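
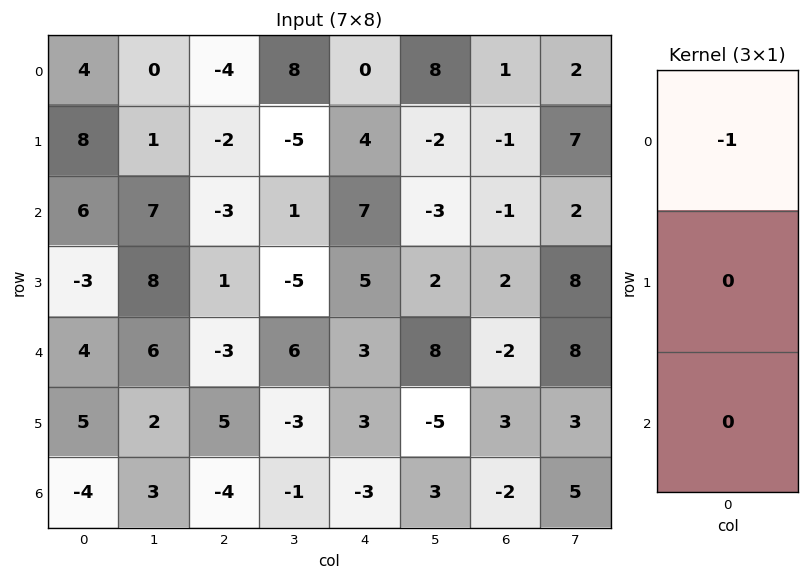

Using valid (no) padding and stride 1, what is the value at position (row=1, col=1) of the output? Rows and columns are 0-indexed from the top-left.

The receptive field on the input at this output position is [1 / 7 / 8]. Elementwise product with the kernel and sum: 1·-1.

-1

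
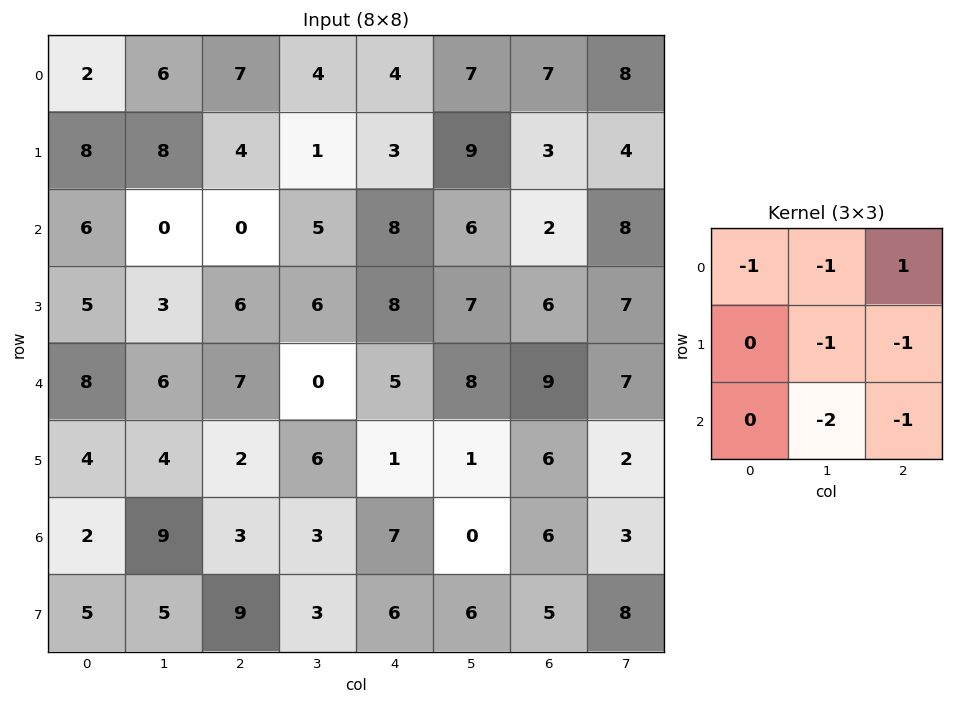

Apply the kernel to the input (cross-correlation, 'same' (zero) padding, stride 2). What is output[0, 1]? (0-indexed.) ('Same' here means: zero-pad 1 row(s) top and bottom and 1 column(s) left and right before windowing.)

The receptive field on the zero-padded input at this output position is [0 0 0 / 6 7 4 / 8 4 1]. Elementwise product with the kernel and sum: 0·-1 + 0·-1 + 0·1 + 7·-1 + 4·-1 + 4·-2 + 1·-1.

-20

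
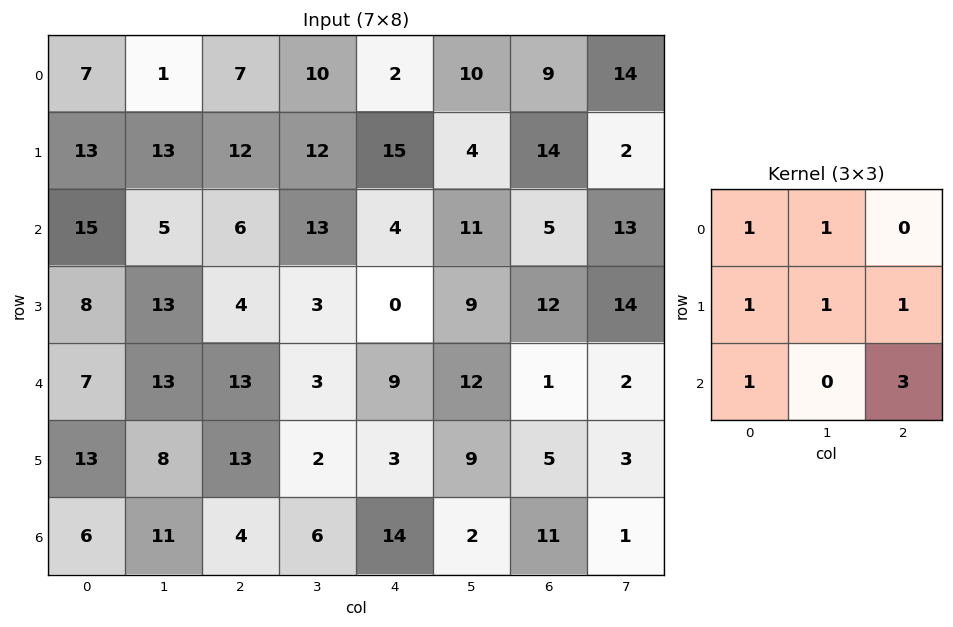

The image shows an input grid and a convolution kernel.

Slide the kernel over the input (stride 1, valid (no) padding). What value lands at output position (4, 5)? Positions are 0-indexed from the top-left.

The receptive field on the input at this output position is [12 1 2 / 9 5 3 / 2 11 1]. Elementwise product with the kernel and sum: 12·1 + 1·1 + 9·1 + 5·1 + 3·1 + 2·1 + 1·3.

35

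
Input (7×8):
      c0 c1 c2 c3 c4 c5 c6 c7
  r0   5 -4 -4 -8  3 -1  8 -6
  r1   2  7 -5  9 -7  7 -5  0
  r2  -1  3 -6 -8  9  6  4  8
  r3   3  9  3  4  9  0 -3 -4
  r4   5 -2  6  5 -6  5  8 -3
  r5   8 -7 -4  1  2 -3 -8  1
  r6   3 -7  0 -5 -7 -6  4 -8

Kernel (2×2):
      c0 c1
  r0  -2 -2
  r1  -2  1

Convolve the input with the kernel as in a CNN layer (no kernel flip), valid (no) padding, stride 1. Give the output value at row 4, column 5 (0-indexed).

-28

The receptive field on the input at this output position is [5 8 / -3 -8]. Elementwise product with the kernel and sum: 5·-2 + 8·-2 + -3·-2 + -8·1.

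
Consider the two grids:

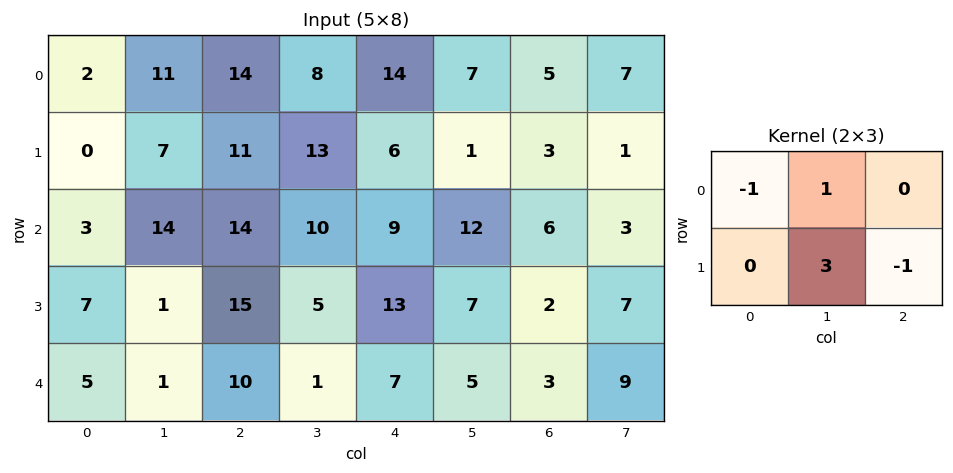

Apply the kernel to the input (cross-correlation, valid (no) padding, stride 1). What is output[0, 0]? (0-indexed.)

19

The receptive field on the input at this output position is [2 11 14 / 0 7 11]. Elementwise product with the kernel and sum: 2·-1 + 11·1 + 7·3 + 11·-1.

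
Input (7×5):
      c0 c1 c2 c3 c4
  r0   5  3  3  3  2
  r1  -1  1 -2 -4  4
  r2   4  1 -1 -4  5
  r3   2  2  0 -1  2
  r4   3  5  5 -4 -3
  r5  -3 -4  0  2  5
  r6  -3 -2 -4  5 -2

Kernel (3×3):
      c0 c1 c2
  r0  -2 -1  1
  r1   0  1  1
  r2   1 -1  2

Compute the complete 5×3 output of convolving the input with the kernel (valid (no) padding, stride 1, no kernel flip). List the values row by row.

-10 -18 6
-1 -9 18
0 -14 15
5 -4 4
-19 -5 -15

Output[0,0]: The receptive field on the input at this output position is [5 3 3 / -1 1 -2 / 4 1 -1]. Elementwise product with the kernel and sum: 5·-2 + 3·-1 + 3·1 + 1·1 + -2·1 + 4·1 + 1·-1 + -1·2.
Output[0,1]: The receptive field on the input at this output position is [3 3 3 / 1 -2 -4 / 1 -1 -4]. Elementwise product with the kernel and sum: 3·-2 + 3·-1 + 3·1 + -2·1 + -4·1 + 1·1 + -1·-1 + -4·2.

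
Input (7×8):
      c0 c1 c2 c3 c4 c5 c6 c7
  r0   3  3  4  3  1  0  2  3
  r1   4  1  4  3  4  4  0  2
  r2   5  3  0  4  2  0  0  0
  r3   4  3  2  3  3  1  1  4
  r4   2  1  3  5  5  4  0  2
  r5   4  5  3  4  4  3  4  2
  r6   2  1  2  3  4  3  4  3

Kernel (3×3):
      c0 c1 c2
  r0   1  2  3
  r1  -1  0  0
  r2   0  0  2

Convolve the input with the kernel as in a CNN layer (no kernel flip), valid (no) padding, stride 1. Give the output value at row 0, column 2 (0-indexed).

13

The receptive field on the input at this output position is [4 3 1 / 4 3 4 / 0 4 2]. Elementwise product with the kernel and sum: 4·1 + 3·2 + 1·3 + 4·-1 + 2·2.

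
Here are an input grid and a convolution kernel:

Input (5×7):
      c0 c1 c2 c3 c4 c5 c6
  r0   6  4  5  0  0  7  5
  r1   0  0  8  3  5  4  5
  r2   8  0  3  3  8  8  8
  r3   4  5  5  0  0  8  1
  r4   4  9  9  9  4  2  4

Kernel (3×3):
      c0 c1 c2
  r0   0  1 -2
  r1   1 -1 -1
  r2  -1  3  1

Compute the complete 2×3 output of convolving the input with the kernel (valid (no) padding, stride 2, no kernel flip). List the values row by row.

Output[0,0]: The receptive field on the input at this output position is [6 4 5 / 0 0 8 / 8 0 3]. Elementwise product with the kernel and sum: 4·1 + 5·-2 + 0·1 + 0·-1 + 8·-1 + 8·-1 + 0·3 + 3·1.
Output[0,1]: The receptive field on the input at this output position is [5 0 0 / 8 3 5 / 3 3 8]. Elementwise product with the kernel and sum: 0·1 + 0·-2 + 8·1 + 3·-1 + 5·-1 + 3·-1 + 3·3 + 8·1.

-19 14 17
20 14 -11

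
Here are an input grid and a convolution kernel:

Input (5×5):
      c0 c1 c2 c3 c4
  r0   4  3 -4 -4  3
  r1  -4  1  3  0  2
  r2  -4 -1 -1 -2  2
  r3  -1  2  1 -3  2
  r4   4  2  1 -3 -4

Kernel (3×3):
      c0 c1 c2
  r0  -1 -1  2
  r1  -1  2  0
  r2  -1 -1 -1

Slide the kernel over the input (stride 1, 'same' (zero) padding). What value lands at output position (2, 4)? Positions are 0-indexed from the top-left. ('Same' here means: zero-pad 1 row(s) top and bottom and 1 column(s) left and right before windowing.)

The receptive field on the zero-padded input at this output position is [0 2 0 / -2 2 0 / -3 2 0]. Elementwise product with the kernel and sum: 0·-1 + 2·-1 + 0·2 + -2·-1 + 2·2 + -3·-1 + 2·-1 + 0·-1.

5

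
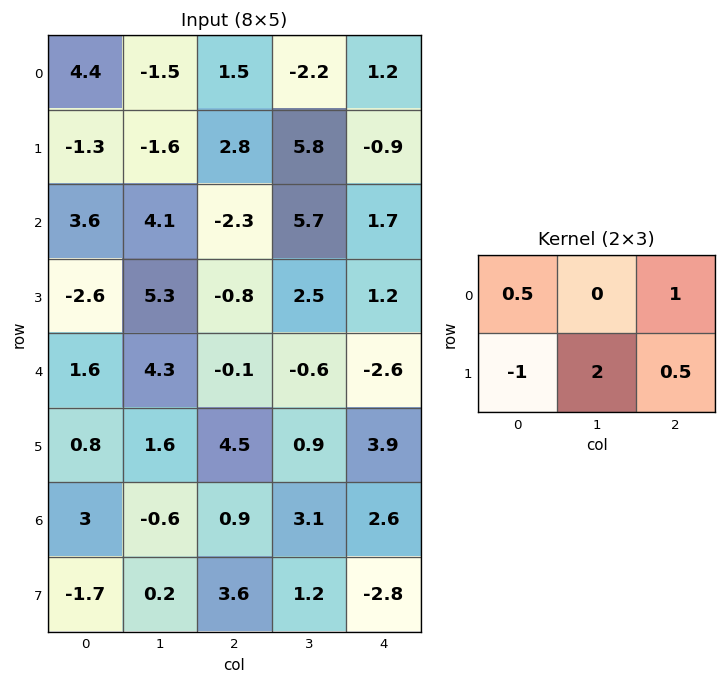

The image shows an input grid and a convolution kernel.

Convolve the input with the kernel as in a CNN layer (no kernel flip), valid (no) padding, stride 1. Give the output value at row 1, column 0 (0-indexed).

The receptive field on the input at this output position is [-1.3 -1.6 2.8 / 3.6 4.1 -2.3]. Elementwise product with the kernel and sum: -1.3·0.5 + 2.8·1 + 3.6·-1 + 4.1·2 + -2.3·0.5.

5.6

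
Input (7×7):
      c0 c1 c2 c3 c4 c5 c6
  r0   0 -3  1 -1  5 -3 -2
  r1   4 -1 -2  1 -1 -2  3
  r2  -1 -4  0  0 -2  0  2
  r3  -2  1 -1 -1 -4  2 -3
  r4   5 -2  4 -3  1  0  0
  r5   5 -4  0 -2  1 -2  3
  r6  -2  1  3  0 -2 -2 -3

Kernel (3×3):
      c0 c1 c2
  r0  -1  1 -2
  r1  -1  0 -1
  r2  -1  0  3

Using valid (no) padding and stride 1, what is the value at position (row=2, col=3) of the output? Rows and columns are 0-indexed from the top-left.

0

The receptive field on the input at this output position is [0 -2 0 / -1 -4 2 / -3 1 0]. Elementwise product with the kernel and sum: 0·-1 + -2·1 + 0·-2 + -1·-1 + 2·-1 + -3·-1 + 0·3.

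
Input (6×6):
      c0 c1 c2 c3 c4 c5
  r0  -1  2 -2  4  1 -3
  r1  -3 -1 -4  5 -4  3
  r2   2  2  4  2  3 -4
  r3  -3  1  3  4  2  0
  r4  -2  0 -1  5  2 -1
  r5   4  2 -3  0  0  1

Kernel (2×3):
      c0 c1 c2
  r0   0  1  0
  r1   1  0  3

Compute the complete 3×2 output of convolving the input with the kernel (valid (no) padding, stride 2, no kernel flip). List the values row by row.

-13 -12
8 11
-5 2

Output[0,0]: The receptive field on the input at this output position is [-1 2 -2 / -3 -1 -4]. Elementwise product with the kernel and sum: 2·1 + -3·1 + -4·3.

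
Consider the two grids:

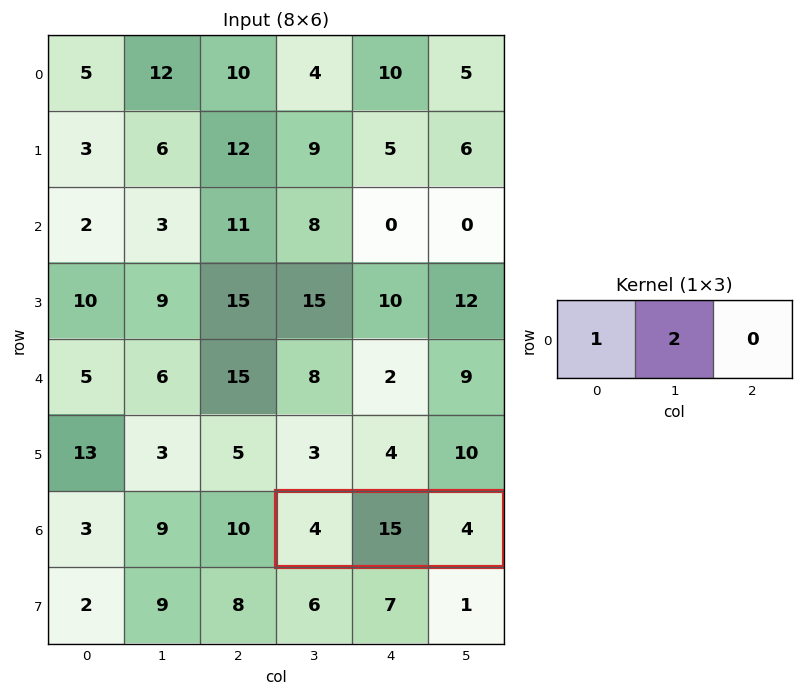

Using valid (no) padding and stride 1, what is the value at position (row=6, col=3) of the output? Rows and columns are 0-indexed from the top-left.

34

The receptive field on the input at this output position is [4 15 4]. Elementwise product with the kernel and sum: 4·1 + 15·2.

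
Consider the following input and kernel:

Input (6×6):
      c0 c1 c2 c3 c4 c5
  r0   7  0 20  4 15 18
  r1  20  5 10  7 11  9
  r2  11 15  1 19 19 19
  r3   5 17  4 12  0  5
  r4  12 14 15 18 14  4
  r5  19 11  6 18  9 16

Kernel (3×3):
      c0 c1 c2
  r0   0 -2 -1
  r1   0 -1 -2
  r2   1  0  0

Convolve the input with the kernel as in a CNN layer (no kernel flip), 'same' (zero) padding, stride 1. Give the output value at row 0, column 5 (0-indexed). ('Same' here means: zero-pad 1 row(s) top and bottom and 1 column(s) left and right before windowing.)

-7

The receptive field on the zero-padded input at this output position is [0 0 0 / 15 18 0 / 11 9 0]. Elementwise product with the kernel and sum: 0·-2 + 0·-1 + 18·-1 + 0·-2 + 11·1.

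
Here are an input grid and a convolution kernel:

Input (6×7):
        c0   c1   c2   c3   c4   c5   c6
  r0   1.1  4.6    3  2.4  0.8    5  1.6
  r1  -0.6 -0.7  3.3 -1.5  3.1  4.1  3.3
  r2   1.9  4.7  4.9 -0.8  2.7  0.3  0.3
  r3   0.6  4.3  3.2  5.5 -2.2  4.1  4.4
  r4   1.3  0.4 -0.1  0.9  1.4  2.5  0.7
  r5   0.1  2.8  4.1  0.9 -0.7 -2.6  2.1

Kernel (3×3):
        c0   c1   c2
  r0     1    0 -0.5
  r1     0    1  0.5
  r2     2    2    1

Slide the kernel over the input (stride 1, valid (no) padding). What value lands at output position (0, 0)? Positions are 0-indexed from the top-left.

18.65

The receptive field on the input at this output position is [1.1 4.6 3 / -0.6 -0.7 3.3 / 1.9 4.7 4.9]. Elementwise product with the kernel and sum: 1.1·1 + 3·-0.5 + -0.7·1 + 3.3·0.5 + 1.9·2 + 4.7·2 + 4.9·1.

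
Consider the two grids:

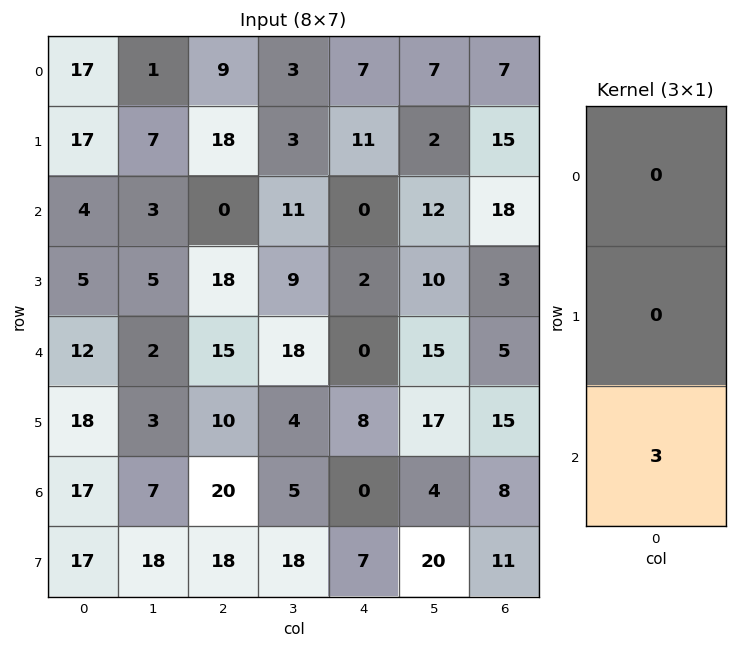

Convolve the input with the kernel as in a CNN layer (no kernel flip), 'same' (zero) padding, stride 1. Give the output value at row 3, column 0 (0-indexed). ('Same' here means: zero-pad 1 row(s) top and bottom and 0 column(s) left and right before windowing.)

The receptive field on the zero-padded input at this output position is [4 / 5 / 12]. Elementwise product with the kernel and sum: 12·3.

36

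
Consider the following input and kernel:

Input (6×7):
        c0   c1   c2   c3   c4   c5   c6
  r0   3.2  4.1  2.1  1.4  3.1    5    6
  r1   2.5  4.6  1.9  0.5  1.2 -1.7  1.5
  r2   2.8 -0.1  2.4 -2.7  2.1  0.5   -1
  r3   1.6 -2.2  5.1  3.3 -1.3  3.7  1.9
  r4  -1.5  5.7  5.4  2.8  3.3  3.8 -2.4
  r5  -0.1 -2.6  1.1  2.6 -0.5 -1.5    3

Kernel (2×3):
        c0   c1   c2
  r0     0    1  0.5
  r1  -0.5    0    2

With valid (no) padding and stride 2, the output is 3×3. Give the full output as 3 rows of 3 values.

7.7 4.4 10.4
10.5 -6.8 4.45
10.65 2.9 8.85

Output[0,0]: The receptive field on the input at this output position is [3.2 4.1 2.1 / 2.5 4.6 1.9]. Elementwise product with the kernel and sum: 4.1·1 + 2.1·0.5 + 2.5·-0.5 + 1.9·2.
Output[0,1]: The receptive field on the input at this output position is [2.1 1.4 3.1 / 1.9 0.5 1.2]. Elementwise product with the kernel and sum: 1.4·1 + 3.1·0.5 + 1.9·-0.5 + 1.2·2.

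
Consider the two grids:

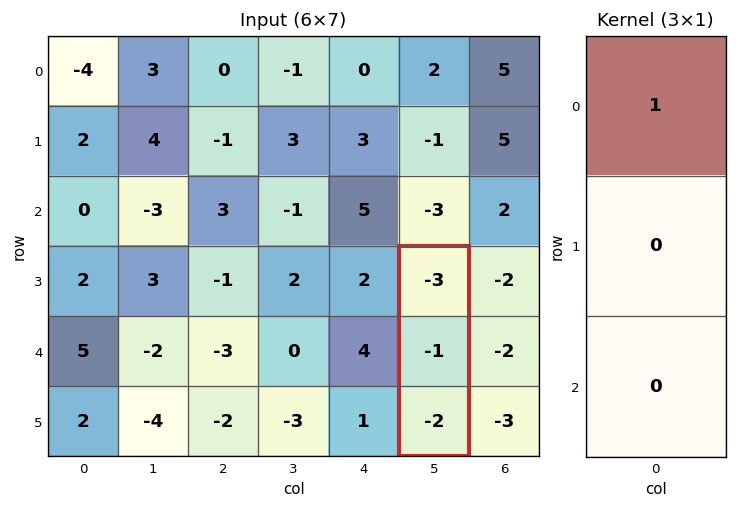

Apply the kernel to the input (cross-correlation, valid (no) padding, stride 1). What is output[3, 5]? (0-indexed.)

-3

The receptive field on the input at this output position is [-3 / -1 / -2]. Elementwise product with the kernel and sum: -3·1.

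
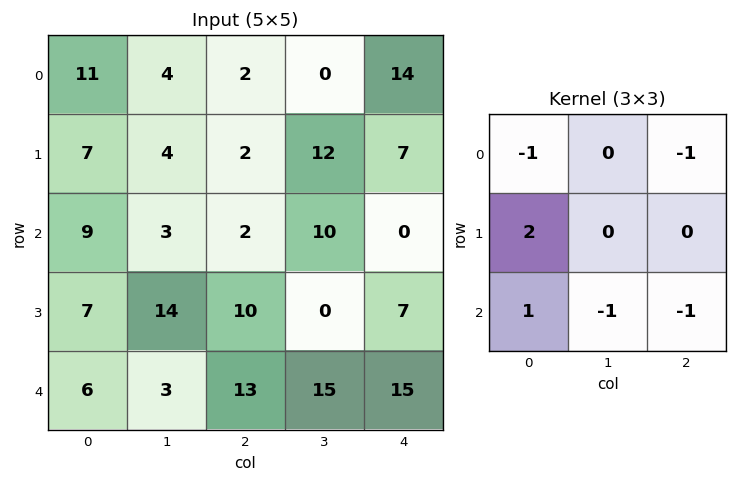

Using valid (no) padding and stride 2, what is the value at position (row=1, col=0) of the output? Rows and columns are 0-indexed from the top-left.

The receptive field on the input at this output position is [9 3 2 / 7 14 10 / 6 3 13]. Elementwise product with the kernel and sum: 9·-1 + 2·-1 + 7·2 + 6·1 + 3·-1 + 13·-1.

-7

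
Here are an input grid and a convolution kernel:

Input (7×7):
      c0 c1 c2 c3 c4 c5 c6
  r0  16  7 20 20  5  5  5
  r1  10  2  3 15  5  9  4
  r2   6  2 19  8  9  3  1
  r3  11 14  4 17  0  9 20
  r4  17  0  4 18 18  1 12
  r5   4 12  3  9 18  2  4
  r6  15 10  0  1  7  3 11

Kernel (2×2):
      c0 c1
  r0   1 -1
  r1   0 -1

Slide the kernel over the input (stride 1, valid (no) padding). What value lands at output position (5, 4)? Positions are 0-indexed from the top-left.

The receptive field on the input at this output position is [18 2 / 7 3]. Elementwise product with the kernel and sum: 18·1 + 2·-1 + 3·-1.

13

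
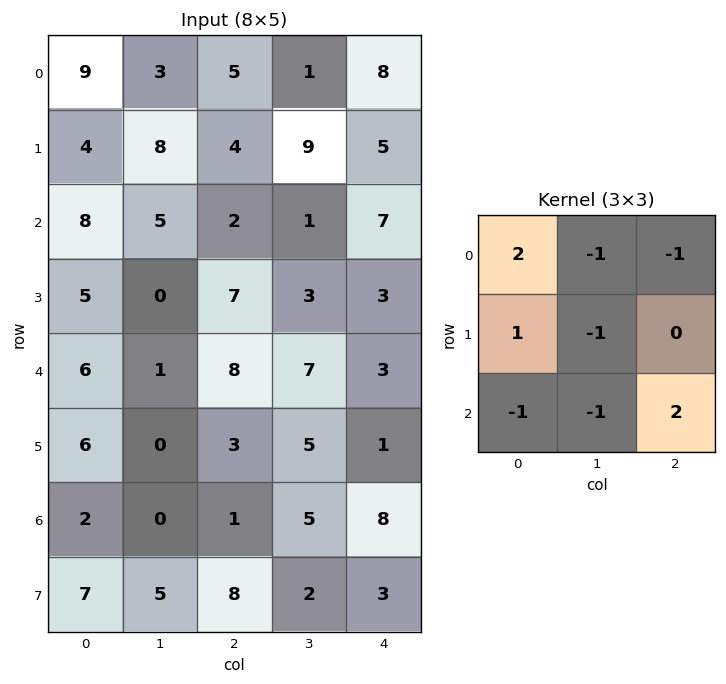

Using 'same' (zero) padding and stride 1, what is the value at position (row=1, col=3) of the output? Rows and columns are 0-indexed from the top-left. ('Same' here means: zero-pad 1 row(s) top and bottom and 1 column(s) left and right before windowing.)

7

The receptive field on the zero-padded input at this output position is [5 1 8 / 4 9 5 / 2 1 7]. Elementwise product with the kernel and sum: 5·2 + 1·-1 + 8·-1 + 4·1 + 9·-1 + 2·-1 + 1·-1 + 7·2.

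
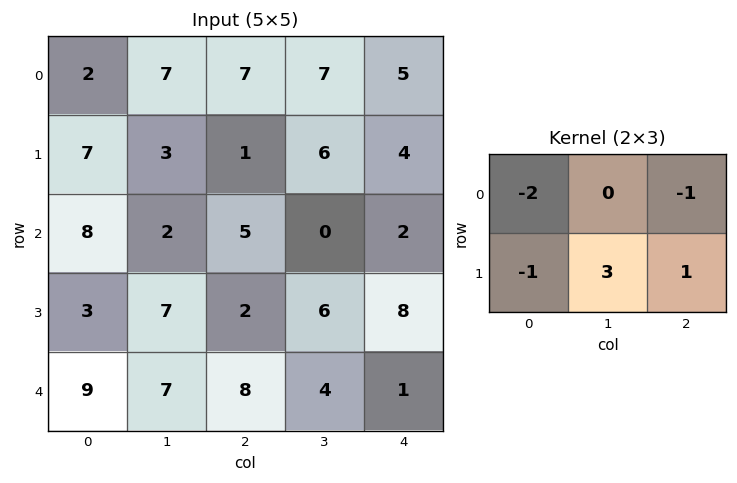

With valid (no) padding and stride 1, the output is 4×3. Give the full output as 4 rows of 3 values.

Output[0,0]: The receptive field on the input at this output position is [2 7 7 / 7 3 1]. Elementwise product with the kernel and sum: 2·-2 + 7·-1 + 7·-1 + 3·3 + 1·1.
Output[0,1]: The receptive field on the input at this output position is [7 7 7 / 3 1 6]. Elementwise product with the kernel and sum: 7·-2 + 7·-1 + 3·-1 + 1·3 + 6·1.

-8 -15 2
-12 1 -9
-1 1 12
12 1 -7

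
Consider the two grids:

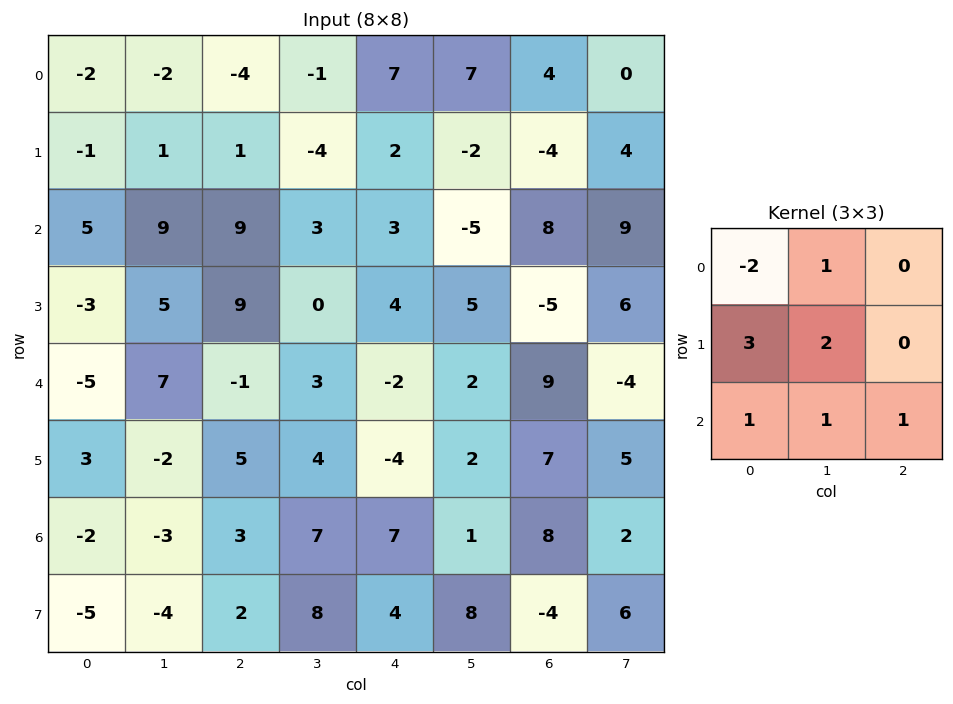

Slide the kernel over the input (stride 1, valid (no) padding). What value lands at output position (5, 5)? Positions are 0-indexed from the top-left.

The receptive field on the input at this output position is [2 7 5 / 1 8 2 / 8 -4 6]. Elementwise product with the kernel and sum: 2·-2 + 7·1 + 1·3 + 8·2 + 8·1 + -4·1 + 6·1.

32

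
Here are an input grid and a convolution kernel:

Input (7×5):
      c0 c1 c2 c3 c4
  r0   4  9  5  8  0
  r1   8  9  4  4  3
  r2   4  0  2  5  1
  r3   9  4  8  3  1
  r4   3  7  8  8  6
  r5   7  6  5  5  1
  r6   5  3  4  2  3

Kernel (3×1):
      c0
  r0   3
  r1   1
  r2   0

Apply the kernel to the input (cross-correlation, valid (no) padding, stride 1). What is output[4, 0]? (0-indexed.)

16

The receptive field on the input at this output position is [3 / 7 / 5]. Elementwise product with the kernel and sum: 3·3 + 7·1.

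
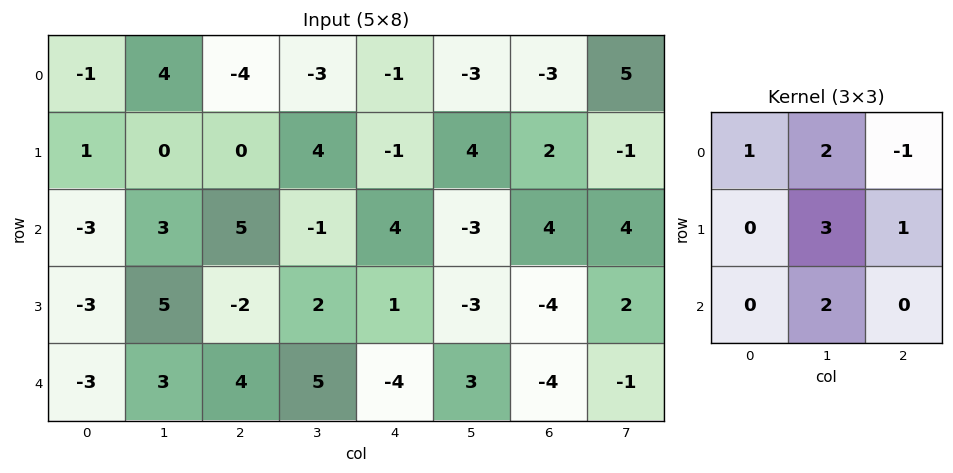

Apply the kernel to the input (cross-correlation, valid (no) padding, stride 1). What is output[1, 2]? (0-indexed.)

The receptive field on the input at this output position is [0 4 -1 / 5 -1 4 / -2 2 1]. Elementwise product with the kernel and sum: 0·1 + 4·2 + -1·-1 + -1·3 + 4·1 + 2·2.

14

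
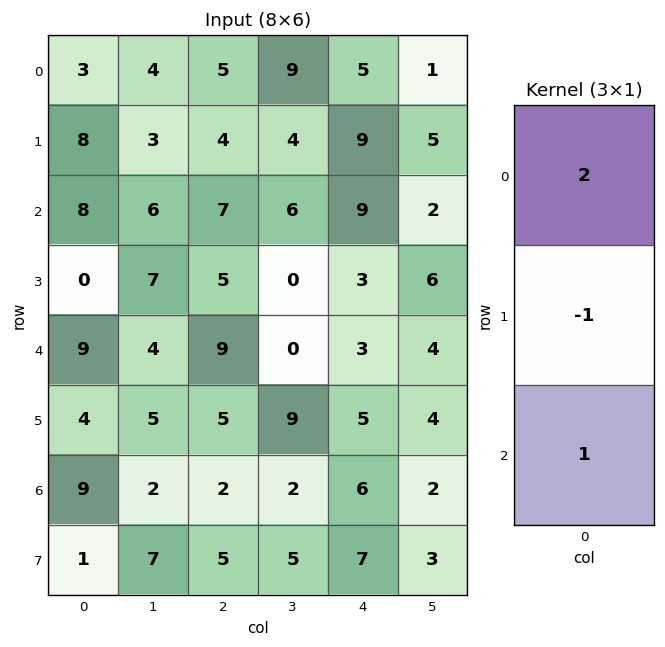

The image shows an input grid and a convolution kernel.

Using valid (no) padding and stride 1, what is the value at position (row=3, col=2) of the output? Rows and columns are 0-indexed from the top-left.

6

The receptive field on the input at this output position is [5 / 9 / 5]. Elementwise product with the kernel and sum: 5·2 + 9·-1 + 5·1.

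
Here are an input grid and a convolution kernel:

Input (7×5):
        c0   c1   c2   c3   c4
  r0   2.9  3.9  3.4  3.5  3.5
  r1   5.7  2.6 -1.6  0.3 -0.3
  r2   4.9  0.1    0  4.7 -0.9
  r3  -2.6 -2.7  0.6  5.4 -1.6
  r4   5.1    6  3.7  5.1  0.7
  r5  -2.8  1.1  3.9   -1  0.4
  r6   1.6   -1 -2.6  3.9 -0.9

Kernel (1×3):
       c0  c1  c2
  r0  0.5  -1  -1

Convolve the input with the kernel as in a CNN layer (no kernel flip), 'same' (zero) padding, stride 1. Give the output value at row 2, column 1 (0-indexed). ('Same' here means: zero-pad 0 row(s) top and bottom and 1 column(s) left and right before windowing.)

2.35

The receptive field on the zero-padded input at this output position is [4.9 0.1 0]. Elementwise product with the kernel and sum: 4.9·0.5 + 0.1·-1 + 0·-1.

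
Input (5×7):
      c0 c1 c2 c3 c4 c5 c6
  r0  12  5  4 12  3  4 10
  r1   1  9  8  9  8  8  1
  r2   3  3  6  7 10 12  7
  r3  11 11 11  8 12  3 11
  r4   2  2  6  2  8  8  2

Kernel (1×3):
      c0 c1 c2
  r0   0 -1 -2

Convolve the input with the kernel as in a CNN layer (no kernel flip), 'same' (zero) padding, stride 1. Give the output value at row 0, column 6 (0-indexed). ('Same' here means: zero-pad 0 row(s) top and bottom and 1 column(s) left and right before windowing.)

The receptive field on the zero-padded input at this output position is [4 10 0]. Elementwise product with the kernel and sum: 10·-1 + 0·-2.

-10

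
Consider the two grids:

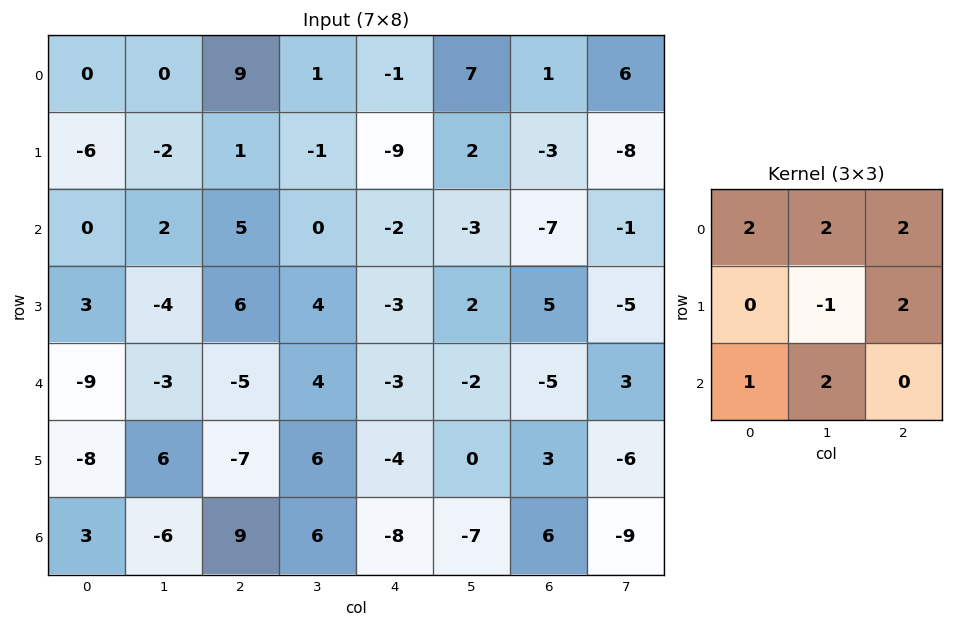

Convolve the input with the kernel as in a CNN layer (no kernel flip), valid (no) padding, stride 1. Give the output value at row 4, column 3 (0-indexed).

The receptive field on the input at this output position is [4 -3 -2 / 6 -4 0 / 6 -8 -7]. Elementwise product with the kernel and sum: 4·2 + -3·2 + -2·2 + -4·-1 + 0·2 + 6·1 + -8·2.

-8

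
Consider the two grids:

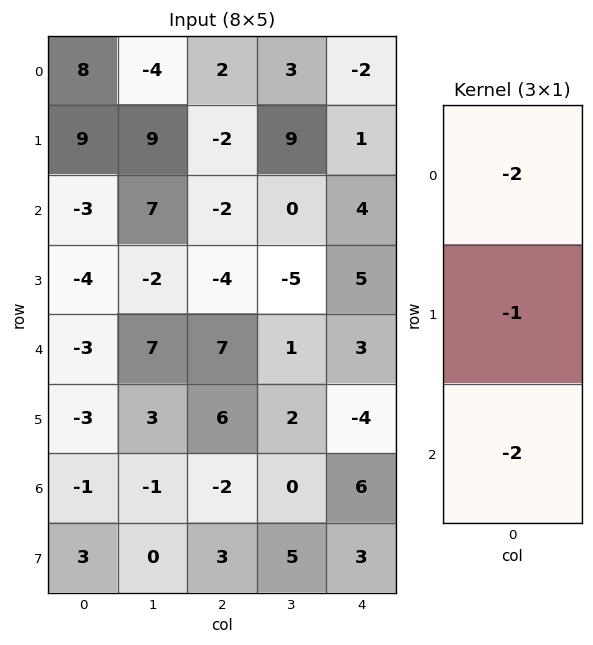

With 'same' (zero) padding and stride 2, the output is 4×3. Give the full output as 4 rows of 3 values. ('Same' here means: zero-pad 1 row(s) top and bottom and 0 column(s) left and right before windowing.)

Output[0,0]: The receptive field on the zero-padded input at this output position is [0 / 8 / 9]. Elementwise product with the kernel and sum: 0·-2 + 8·-1 + 9·-2.
Output[0,1]: The receptive field on the zero-padded input at this output position is [0 / 2 / -2]. Elementwise product with the kernel and sum: 0·-2 + 2·-1 + -2·-2.

-26 2 0
-7 14 -16
17 -11 -5
1 -16 -4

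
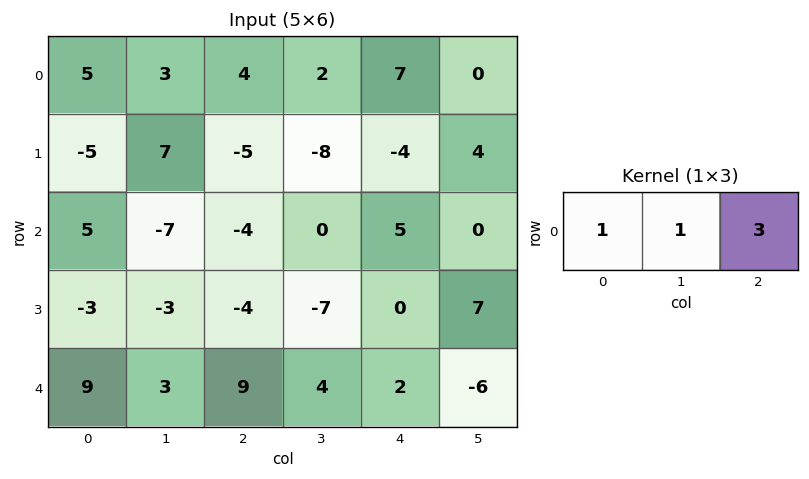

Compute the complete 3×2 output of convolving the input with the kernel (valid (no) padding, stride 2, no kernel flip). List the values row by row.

Output[0,0]: The receptive field on the input at this output position is [5 3 4]. Elementwise product with the kernel and sum: 5·1 + 3·1 + 4·3.

20 27
-14 11
39 19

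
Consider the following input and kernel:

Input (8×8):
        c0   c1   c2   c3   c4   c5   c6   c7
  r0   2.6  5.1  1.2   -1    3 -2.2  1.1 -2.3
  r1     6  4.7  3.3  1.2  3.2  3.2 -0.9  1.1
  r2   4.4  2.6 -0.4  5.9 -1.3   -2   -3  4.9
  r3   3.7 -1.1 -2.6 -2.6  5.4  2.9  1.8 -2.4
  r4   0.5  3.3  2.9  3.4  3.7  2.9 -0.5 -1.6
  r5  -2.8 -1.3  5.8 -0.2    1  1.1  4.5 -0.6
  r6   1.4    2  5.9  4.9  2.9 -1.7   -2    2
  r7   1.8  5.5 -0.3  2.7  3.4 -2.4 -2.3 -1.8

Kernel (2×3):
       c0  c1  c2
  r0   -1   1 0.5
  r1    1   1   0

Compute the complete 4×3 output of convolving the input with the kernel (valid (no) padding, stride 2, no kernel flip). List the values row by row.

Output[0,0]: The receptive field on the input at this output position is [2.6 5.1 1.2 / 6 4.7 3.3]. Elementwise product with the kernel and sum: 2.6·-1 + 5.1·1 + 1.2·0.5 + 6·1 + 4.7·1.

13.8 3.8 1.75
0.6 0.45 6.1
0.15 7.95 1.05
10.85 2.85 -4.6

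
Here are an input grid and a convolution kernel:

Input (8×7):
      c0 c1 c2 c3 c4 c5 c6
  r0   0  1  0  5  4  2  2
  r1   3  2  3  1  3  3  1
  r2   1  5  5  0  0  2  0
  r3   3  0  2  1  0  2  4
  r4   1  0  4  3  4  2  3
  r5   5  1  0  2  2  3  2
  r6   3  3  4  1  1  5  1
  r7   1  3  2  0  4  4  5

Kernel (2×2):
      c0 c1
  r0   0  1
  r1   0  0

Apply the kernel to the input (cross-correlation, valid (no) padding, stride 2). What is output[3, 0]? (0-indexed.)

The receptive field on the input at this output position is [3 3 / 1 3]. Elementwise product with the kernel and sum: 3·1.

3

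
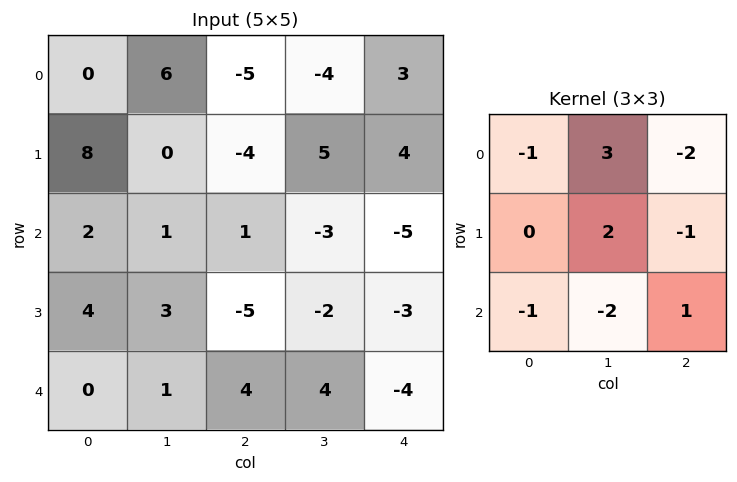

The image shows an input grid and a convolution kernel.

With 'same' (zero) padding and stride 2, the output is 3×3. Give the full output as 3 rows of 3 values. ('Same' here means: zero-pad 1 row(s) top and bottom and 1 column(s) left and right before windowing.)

-22 7 -7
22 -12 5
5 -10 -15

Output[0,0]: The receptive field on the zero-padded input at this output position is [0 0 0 / 0 0 6 / 0 8 0]. Elementwise product with the kernel and sum: 0·-1 + 0·3 + 0·-2 + 0·2 + 6·-1 + 0·-1 + 8·-2 + 0·1.
Output[0,1]: The receptive field on the zero-padded input at this output position is [0 0 0 / 6 -5 -4 / 0 -4 5]. Elementwise product with the kernel and sum: 0·-1 + 0·3 + 0·-2 + -5·2 + -4·-1 + 0·-1 + -4·-2 + 5·1.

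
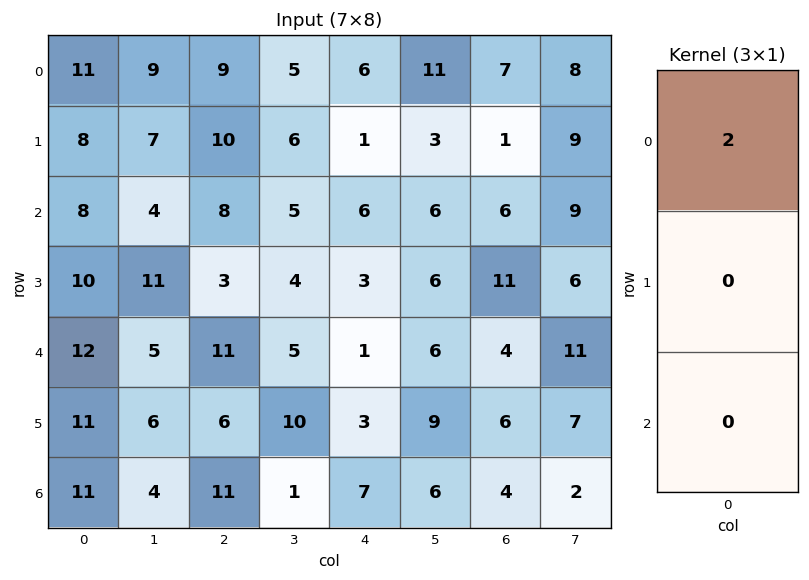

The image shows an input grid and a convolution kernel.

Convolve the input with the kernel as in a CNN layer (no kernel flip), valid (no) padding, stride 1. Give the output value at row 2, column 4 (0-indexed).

12

The receptive field on the input at this output position is [6 / 3 / 1]. Elementwise product with the kernel and sum: 6·2.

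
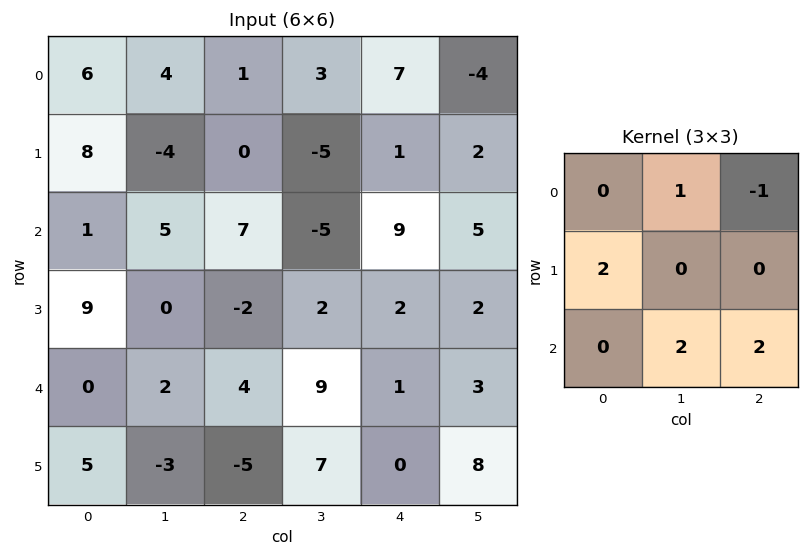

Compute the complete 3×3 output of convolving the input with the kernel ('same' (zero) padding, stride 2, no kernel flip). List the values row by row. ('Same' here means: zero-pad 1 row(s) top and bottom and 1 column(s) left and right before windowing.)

Output[0,0]: The receptive field on the zero-padded input at this output position is [0 0 0 / 0 6 4 / 0 8 -4]. Elementwise product with the kernel and sum: 0·1 + 0·-1 + 0·2 + 8·2 + -4·2.
Output[0,1]: The receptive field on the zero-padded input at this output position is [0 0 0 / 4 1 3 / -4 0 -5]. Elementwise product with the kernel and sum: 0·1 + 0·-1 + 4·2 + 0·2 + -5·2.

8 -2 12
30 15 -3
13 4 34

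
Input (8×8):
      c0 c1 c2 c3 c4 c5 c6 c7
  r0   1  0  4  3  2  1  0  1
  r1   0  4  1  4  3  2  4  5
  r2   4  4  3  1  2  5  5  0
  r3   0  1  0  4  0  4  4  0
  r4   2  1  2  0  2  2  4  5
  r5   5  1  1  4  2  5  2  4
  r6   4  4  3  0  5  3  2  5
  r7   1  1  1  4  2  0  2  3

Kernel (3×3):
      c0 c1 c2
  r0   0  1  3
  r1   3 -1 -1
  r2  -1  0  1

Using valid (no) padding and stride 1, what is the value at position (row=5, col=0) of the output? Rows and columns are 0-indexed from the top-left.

The receptive field on the input at this output position is [5 1 1 / 4 4 3 / 1 1 1]. Elementwise product with the kernel and sum: 1·1 + 1·3 + 4·3 + 4·-1 + 3·-1 + 1·-1 + 1·1.

9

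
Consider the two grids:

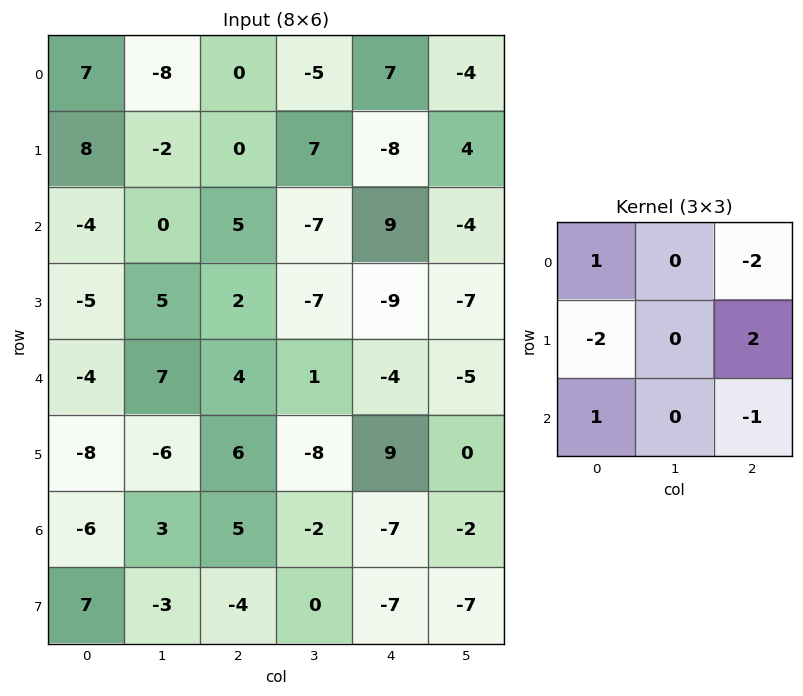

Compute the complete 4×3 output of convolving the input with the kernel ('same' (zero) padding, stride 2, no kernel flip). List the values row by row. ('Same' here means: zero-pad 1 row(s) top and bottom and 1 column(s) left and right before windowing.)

Output[0,0]: The receptive field on the zero-padded input at this output position is [0 0 0 / 0 7 -8 / 0 8 -2]. Elementwise product with the kernel and sum: 0·1 + 0·-2 + 0·-2 + -8·2 + 0·1 + -2·-1.
Output[0,1]: The receptive field on the zero-padded input at this output position is [0 0 0 / -8 0 -5 / -2 0 7]. Elementwise product with the kernel and sum: 0·1 + 0·-2 + -8·-2 + -5·2 + -2·1 + 7·-1.

-14 -3 5
-1 -18 5
10 9 -13
21 -3 -1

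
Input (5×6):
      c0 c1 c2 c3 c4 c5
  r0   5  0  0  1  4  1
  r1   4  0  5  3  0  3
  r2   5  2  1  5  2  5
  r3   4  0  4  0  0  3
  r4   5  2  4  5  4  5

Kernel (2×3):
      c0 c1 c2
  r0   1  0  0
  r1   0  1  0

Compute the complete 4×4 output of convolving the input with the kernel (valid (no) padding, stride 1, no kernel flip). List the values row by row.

5 5 3 1
6 1 10 5
5 6 1 5
6 4 9 4

Output[0,0]: The receptive field on the input at this output position is [5 0 0 / 4 0 5]. Elementwise product with the kernel and sum: 5·1 + 0·1.
Output[0,1]: The receptive field on the input at this output position is [0 0 1 / 0 5 3]. Elementwise product with the kernel and sum: 0·1 + 5·1.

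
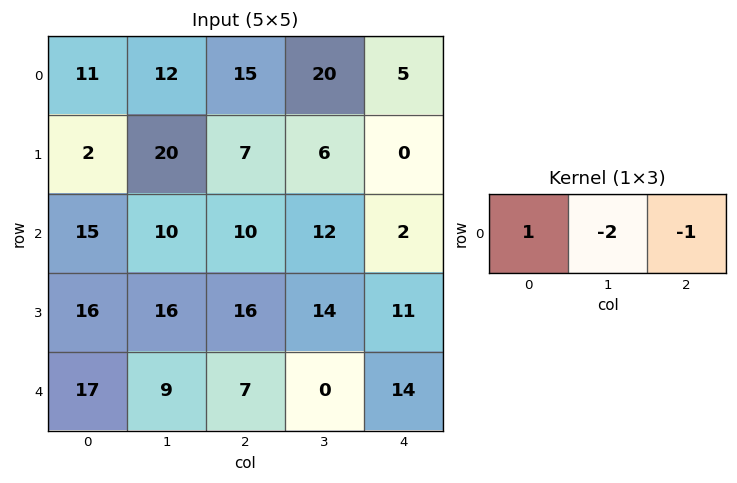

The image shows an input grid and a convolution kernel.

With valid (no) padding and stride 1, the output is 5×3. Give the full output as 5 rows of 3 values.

-28 -38 -30
-45 0 -5
-15 -22 -16
-32 -30 -23
-8 -5 -7

Output[0,0]: The receptive field on the input at this output position is [11 12 15]. Elementwise product with the kernel and sum: 11·1 + 12·-2 + 15·-1.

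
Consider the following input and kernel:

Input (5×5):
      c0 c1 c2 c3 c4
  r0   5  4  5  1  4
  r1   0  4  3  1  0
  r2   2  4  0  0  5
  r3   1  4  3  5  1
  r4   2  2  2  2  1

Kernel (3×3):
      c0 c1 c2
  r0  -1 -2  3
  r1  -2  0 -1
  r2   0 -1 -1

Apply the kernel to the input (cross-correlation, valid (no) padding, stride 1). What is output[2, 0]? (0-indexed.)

The receptive field on the input at this output position is [2 4 0 / 1 4 3 / 2 2 2]. Elementwise product with the kernel and sum: 2·-1 + 4·-2 + 0·3 + 1·-2 + 3·-1 + 2·-1 + 2·-1.

-19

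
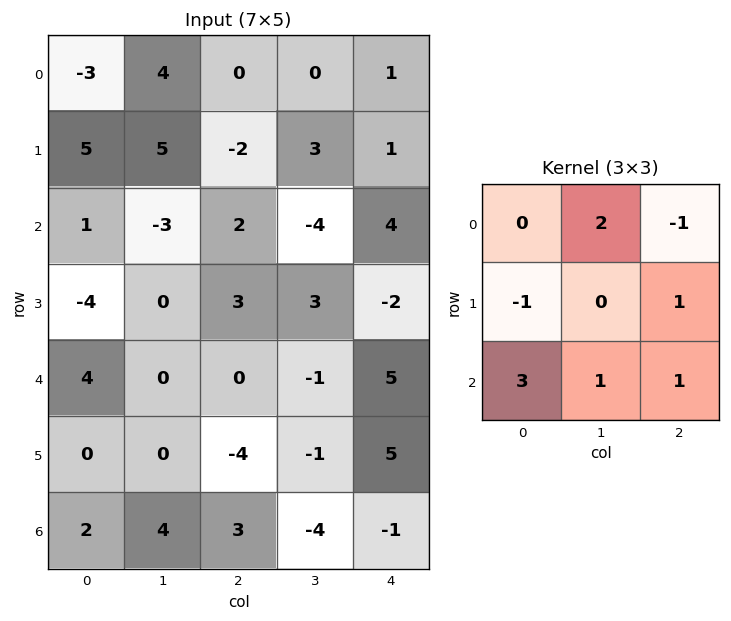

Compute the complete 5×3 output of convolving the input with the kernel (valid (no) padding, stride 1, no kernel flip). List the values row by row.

Output[0,0]: The receptive field on the input at this output position is [-3 4 0 / 5 5 -2 / 1 -3 2]. Elementwise product with the kernel and sum: 4·2 + 0·-1 + 5·-1 + -2·1 + 1·3 + -3·1 + 2·1.
Output[0,1]: The receptive field on the input at this output position is [4 0 0 / 5 -2 3 / -3 2 -4]. Elementwise product with the kernel and sum: 0·2 + 0·-1 + 5·-1 + 3·1 + -3·3 + 2·1 + -4·1.

3 -13 8
4 -2 17
11 10 -13
-11 -3 5
9 11 6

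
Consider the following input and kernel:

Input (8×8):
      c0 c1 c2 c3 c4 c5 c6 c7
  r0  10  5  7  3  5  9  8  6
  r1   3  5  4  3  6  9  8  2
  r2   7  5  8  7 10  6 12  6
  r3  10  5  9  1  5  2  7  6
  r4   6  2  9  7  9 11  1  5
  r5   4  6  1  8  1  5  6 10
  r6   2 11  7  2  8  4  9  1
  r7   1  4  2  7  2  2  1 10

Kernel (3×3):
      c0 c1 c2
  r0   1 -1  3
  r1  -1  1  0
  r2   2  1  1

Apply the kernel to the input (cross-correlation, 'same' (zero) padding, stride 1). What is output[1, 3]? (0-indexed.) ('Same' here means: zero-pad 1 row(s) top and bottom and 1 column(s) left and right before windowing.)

The receptive field on the zero-padded input at this output position is [7 3 5 / 4 3 6 / 8 7 10]. Elementwise product with the kernel and sum: 7·1 + 3·-1 + 5·3 + 4·-1 + 3·1 + 8·2 + 7·1 + 10·1.

51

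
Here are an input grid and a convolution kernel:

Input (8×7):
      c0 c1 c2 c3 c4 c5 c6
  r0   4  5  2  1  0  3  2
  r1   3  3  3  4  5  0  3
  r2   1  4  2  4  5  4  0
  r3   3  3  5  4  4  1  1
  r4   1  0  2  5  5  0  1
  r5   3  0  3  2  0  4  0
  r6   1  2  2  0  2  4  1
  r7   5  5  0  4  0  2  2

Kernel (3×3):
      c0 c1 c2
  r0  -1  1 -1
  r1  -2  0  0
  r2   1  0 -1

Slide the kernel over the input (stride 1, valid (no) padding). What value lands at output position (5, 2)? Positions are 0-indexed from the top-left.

-5

The receptive field on the input at this output position is [3 2 0 / 2 0 2 / 0 4 0]. Elementwise product with the kernel and sum: 3·-1 + 2·1 + 0·-1 + 2·-2 + 0·1 + 0·-1.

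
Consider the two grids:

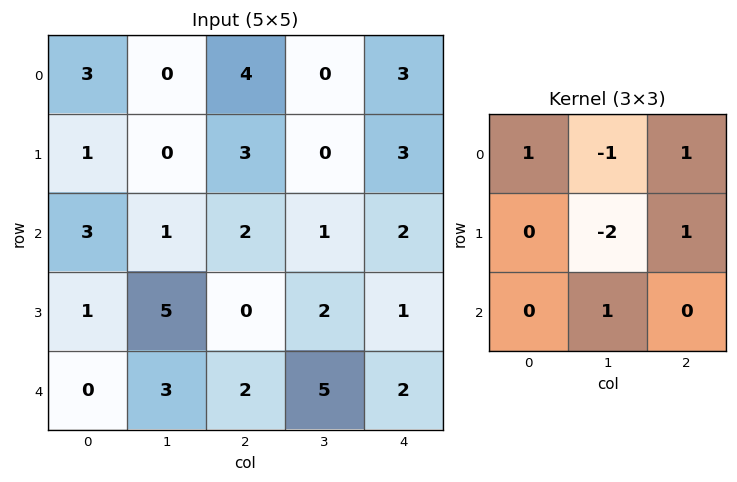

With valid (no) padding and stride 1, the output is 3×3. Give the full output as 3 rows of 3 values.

Output[0,0]: The receptive field on the input at this output position is [3 0 4 / 1 0 3 / 3 1 2]. Elementwise product with the kernel and sum: 3·1 + 0·-1 + 4·1 + 0·-2 + 3·1 + 1·1.

11 -8 11
9 -6 8
-3 4 5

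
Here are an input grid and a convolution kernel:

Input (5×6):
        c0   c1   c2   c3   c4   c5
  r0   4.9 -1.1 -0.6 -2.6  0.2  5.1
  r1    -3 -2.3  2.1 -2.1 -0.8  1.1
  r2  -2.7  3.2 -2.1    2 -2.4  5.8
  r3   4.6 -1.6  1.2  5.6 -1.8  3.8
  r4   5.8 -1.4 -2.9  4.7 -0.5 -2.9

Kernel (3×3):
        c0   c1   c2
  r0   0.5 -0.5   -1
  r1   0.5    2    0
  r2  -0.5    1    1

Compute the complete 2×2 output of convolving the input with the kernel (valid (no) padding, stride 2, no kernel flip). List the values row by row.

-0.05 -1.7
-8.95 17.8

Output[0,0]: The receptive field on the input at this output position is [4.9 -1.1 -0.6 / -3 -2.3 2.1 / -2.7 3.2 -2.1]. Elementwise product with the kernel and sum: 4.9·0.5 + -1.1·-0.5 + -0.6·-1 + -3·0.5 + -2.3·2 + -2.7·-0.5 + 3.2·1 + -2.1·1.
Output[0,1]: The receptive field on the input at this output position is [-0.6 -2.6 0.2 / 2.1 -2.1 -0.8 / -2.1 2 -2.4]. Elementwise product with the kernel and sum: -0.6·0.5 + -2.6·-0.5 + 0.2·-1 + 2.1·0.5 + -2.1·2 + -2.1·-0.5 + 2·1 + -2.4·1.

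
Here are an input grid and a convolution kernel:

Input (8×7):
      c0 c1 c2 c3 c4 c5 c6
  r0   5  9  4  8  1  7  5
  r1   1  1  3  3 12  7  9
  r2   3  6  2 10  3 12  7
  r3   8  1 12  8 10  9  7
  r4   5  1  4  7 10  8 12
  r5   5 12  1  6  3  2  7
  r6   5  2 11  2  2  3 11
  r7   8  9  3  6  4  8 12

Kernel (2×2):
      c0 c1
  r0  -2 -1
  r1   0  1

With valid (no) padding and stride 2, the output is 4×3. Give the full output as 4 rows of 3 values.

-18 -13 -2
-11 -6 -9
1 -9 -26
-3 -18 1

Output[0,0]: The receptive field on the input at this output position is [5 9 / 1 1]. Elementwise product with the kernel and sum: 5·-2 + 9·-1 + 1·1.
Output[0,1]: The receptive field on the input at this output position is [4 8 / 3 3]. Elementwise product with the kernel and sum: 4·-2 + 8·-1 + 3·1.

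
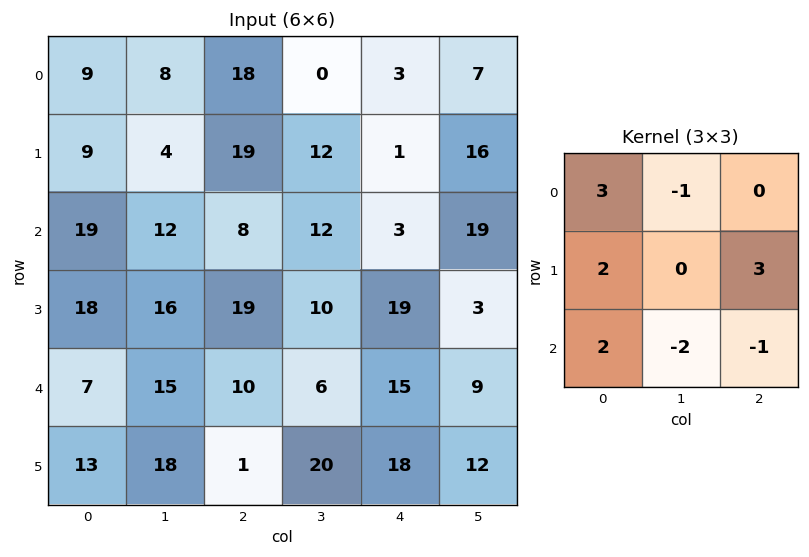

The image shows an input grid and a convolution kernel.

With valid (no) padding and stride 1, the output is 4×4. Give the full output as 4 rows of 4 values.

100 46 84 68
70 37 69 95
112 94 100 35
71 91 56 42

Output[0,0]: The receptive field on the input at this output position is [9 8 18 / 9 4 19 / 19 12 8]. Elementwise product with the kernel and sum: 9·3 + 8·-1 + 9·2 + 19·3 + 19·2 + 12·-2 + 8·-1.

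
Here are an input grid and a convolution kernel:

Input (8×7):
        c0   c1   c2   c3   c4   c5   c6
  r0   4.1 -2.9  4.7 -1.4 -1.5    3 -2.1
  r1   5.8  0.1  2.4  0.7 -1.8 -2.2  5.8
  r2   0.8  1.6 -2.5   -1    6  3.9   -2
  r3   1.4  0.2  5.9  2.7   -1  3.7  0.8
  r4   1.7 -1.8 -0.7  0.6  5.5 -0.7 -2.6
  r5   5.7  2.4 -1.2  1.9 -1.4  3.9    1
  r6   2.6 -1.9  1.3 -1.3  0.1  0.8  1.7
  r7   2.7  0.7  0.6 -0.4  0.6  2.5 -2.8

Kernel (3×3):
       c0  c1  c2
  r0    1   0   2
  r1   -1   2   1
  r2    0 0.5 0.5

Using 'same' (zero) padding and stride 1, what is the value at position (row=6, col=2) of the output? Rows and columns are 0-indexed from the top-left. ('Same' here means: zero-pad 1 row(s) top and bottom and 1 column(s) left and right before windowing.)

The receptive field on the zero-padded input at this output position is [2.4 -1.2 1.9 / -1.9 1.3 -1.3 / 0.7 0.6 -0.4]. Elementwise product with the kernel and sum: 2.4·1 + 1.9·2 + -1.9·-1 + 1.3·2 + -1.3·1 + 0.6·0.5 + -0.4·0.5.

9.5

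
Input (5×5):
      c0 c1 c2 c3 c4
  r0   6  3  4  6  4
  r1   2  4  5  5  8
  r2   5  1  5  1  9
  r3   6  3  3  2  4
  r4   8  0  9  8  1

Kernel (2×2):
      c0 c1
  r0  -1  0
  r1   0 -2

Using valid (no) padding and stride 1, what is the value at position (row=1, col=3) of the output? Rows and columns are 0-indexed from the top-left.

The receptive field on the input at this output position is [5 8 / 1 9]. Elementwise product with the kernel and sum: 5·-1 + 9·-2.

-23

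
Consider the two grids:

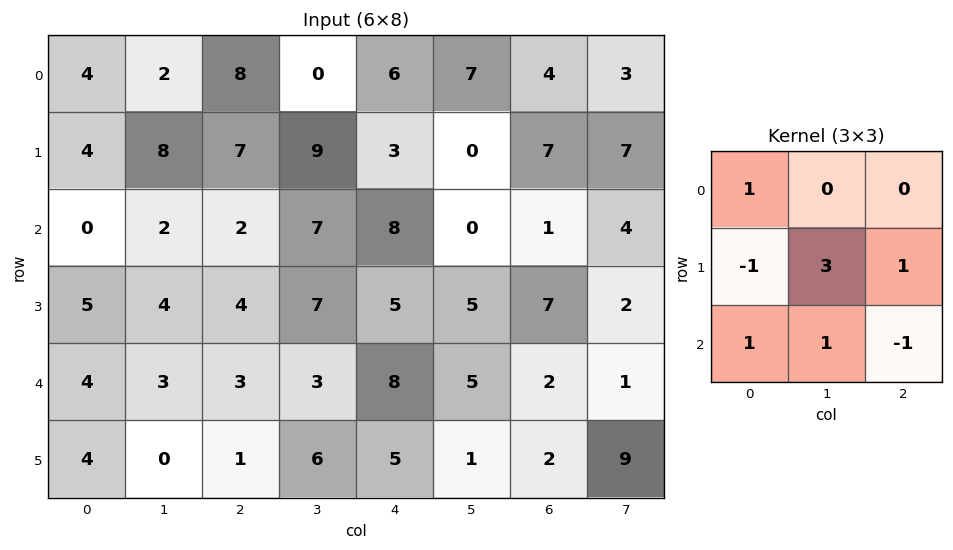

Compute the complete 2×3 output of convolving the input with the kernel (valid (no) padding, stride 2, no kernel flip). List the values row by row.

31 32 17
15 22 36

Output[0,0]: The receptive field on the input at this output position is [4 2 8 / 4 8 7 / 0 2 2]. Elementwise product with the kernel and sum: 4·1 + 4·-1 + 8·3 + 7·1 + 0·1 + 2·1 + 2·-1.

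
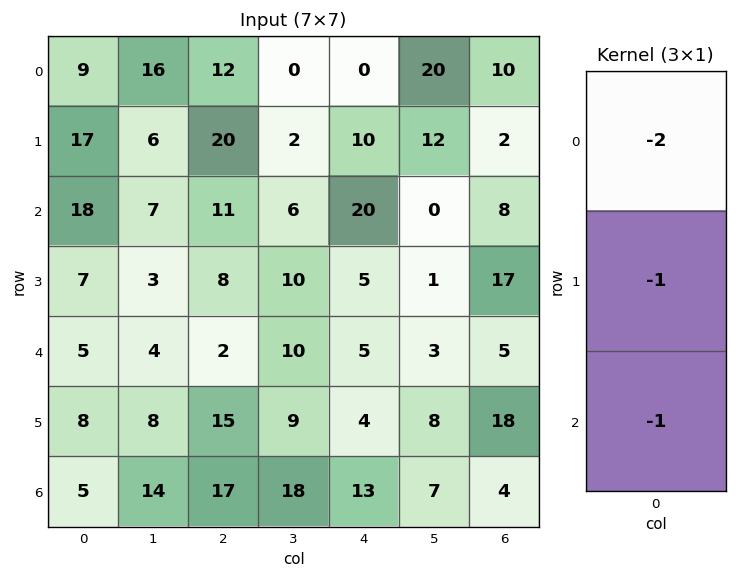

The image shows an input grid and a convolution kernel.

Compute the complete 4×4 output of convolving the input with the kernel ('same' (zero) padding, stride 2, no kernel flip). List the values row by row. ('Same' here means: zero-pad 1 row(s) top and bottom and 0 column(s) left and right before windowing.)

-26 -32 -10 -12
-59 -59 -45 -29
-27 -33 -19 -57
-21 -47 -21 -40

Output[0,0]: The receptive field on the zero-padded input at this output position is [0 / 9 / 17]. Elementwise product with the kernel and sum: 0·-2 + 9·-1 + 17·-1.
Output[0,1]: The receptive field on the zero-padded input at this output position is [0 / 12 / 20]. Elementwise product with the kernel and sum: 0·-2 + 12·-1 + 20·-1.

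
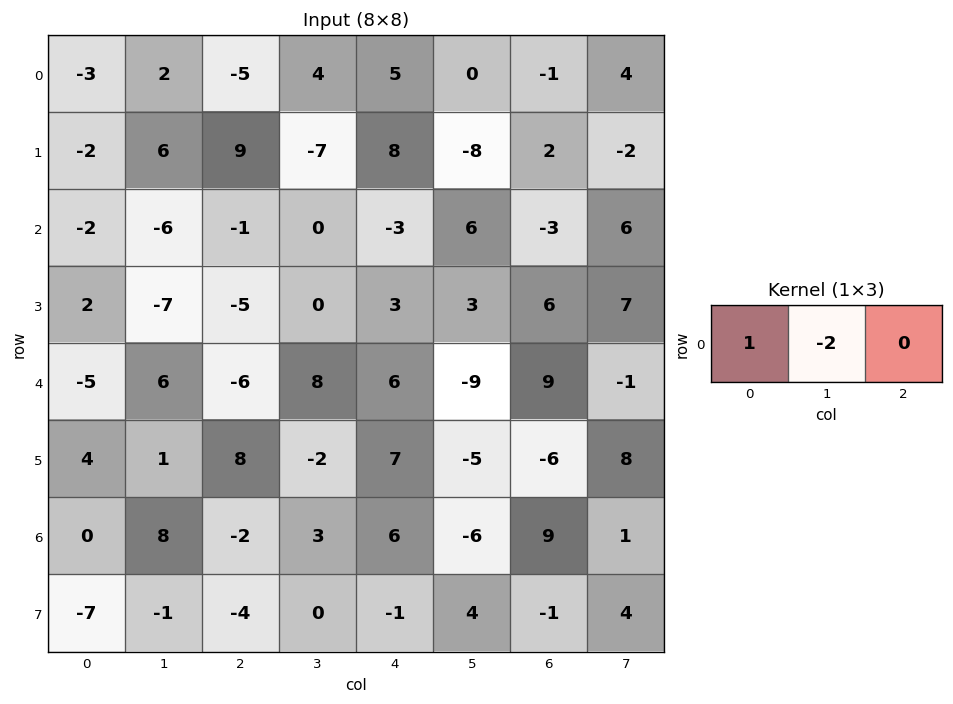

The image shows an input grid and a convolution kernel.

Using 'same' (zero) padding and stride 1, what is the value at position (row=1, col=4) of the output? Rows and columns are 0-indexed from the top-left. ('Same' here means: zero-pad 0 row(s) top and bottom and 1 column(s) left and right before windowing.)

-23

The receptive field on the zero-padded input at this output position is [-7 8 -8]. Elementwise product with the kernel and sum: -7·1 + 8·-2.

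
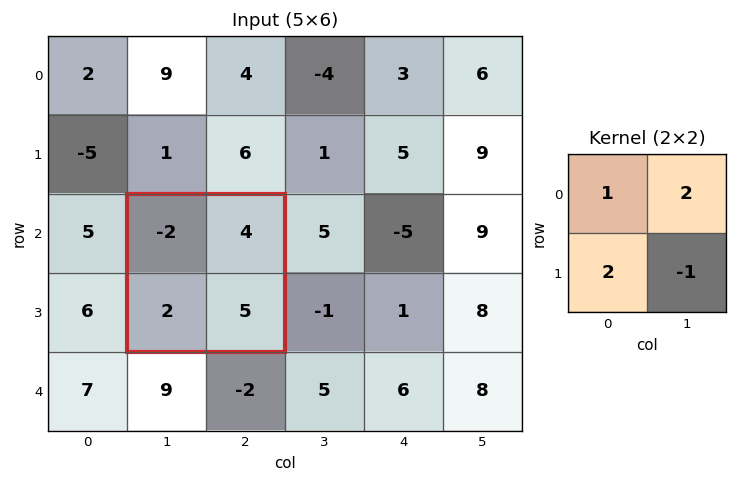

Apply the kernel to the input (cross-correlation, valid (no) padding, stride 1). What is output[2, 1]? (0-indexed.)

The receptive field on the input at this output position is [-2 4 / 2 5]. Elementwise product with the kernel and sum: -2·1 + 4·2 + 2·2 + 5·-1.

5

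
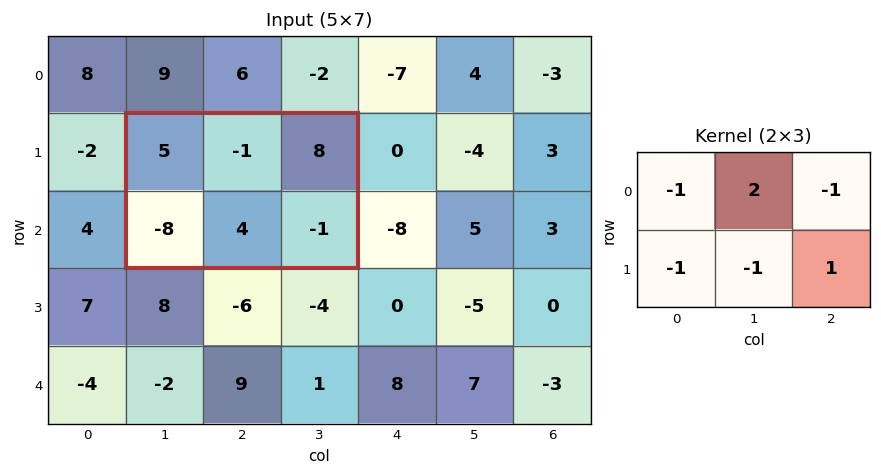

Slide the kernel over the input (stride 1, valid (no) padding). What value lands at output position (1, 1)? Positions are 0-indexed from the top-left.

-12

The receptive field on the input at this output position is [5 -1 8 / -8 4 -1]. Elementwise product with the kernel and sum: 5·-1 + -1·2 + 8·-1 + -8·-1 + 4·-1 + -1·1.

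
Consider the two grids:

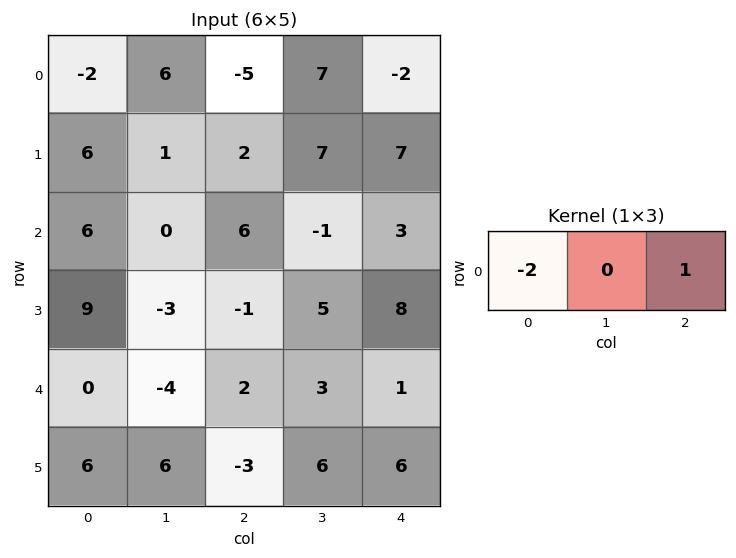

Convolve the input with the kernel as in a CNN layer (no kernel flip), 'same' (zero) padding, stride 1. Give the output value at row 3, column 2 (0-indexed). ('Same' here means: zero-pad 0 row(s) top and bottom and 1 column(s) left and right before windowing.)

The receptive field on the zero-padded input at this output position is [-3 -1 5]. Elementwise product with the kernel and sum: -3·-2 + 5·1.

11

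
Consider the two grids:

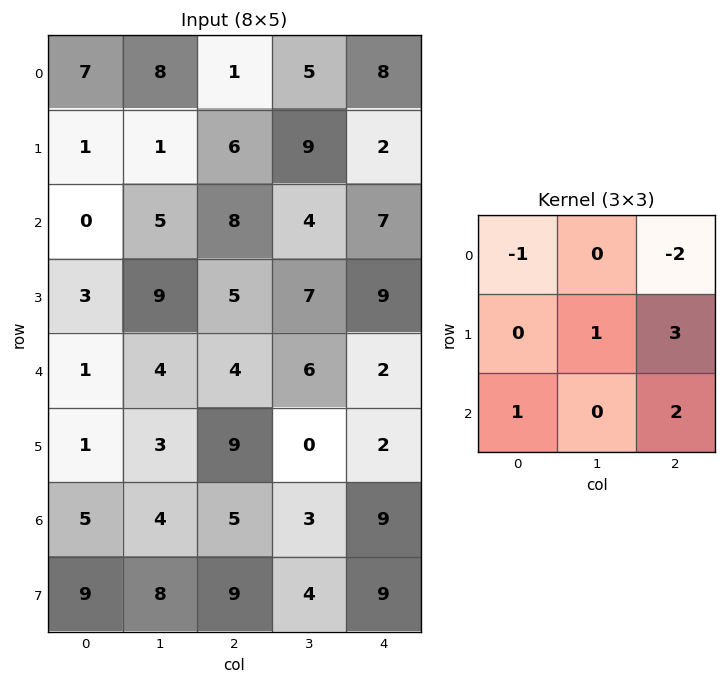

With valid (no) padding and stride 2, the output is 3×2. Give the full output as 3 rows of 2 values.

26 20
17 20
36 21

Output[0,0]: The receptive field on the input at this output position is [7 8 1 / 1 1 6 / 0 5 8]. Elementwise product with the kernel and sum: 7·-1 + 1·-2 + 1·1 + 6·3 + 0·1 + 8·2.
Output[0,1]: The receptive field on the input at this output position is [1 5 8 / 6 9 2 / 8 4 7]. Elementwise product with the kernel and sum: 1·-1 + 8·-2 + 9·1 + 2·3 + 8·1 + 7·2.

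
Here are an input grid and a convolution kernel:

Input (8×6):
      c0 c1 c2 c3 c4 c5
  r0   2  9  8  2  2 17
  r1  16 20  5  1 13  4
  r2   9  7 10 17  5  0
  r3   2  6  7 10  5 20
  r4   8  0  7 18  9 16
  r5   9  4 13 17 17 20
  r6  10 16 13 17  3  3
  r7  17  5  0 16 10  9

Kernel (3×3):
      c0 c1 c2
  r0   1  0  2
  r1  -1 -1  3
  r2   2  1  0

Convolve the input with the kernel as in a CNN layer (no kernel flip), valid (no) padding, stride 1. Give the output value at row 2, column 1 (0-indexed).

The receptive field on the input at this output position is [7 10 17 / 6 7 10 / 0 7 18]. Elementwise product with the kernel and sum: 7·1 + 17·2 + 6·-1 + 7·-1 + 10·3 + 0·2 + 7·1.

65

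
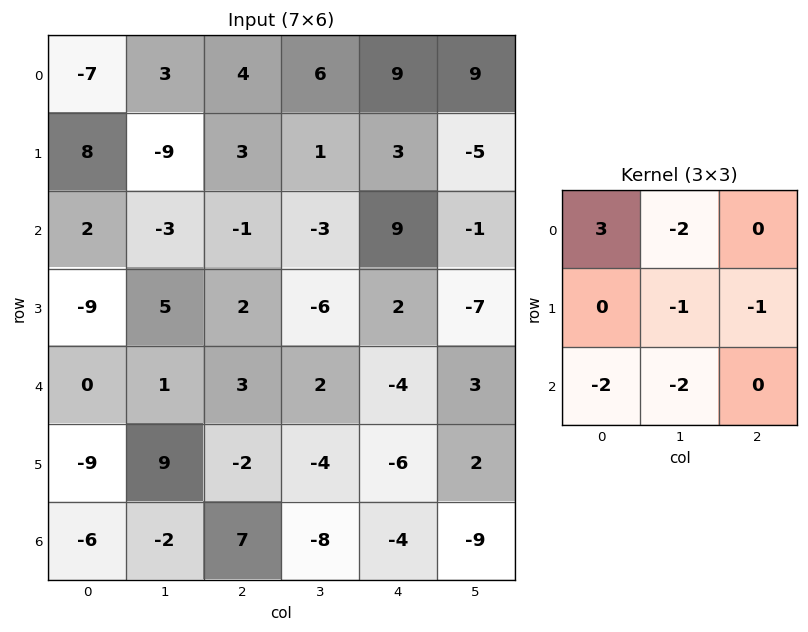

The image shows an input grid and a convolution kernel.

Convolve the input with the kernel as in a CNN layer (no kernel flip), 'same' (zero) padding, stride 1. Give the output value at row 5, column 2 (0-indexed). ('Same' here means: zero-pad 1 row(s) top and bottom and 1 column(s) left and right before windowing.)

The receptive field on the zero-padded input at this output position is [1 3 2 / 9 -2 -4 / -2 7 -8]. Elementwise product with the kernel and sum: 1·3 + 3·-2 + -2·-1 + -4·-1 + -2·-2 + 7·-2.

-7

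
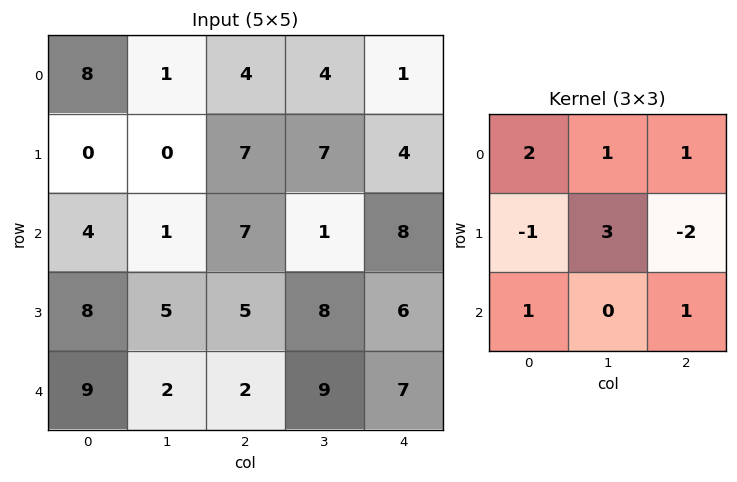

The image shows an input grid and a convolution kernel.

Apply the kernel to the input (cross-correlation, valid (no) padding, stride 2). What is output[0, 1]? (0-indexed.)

The receptive field on the input at this output position is [4 4 1 / 7 7 4 / 7 1 8]. Elementwise product with the kernel and sum: 4·2 + 4·1 + 1·1 + 7·-1 + 7·3 + 4·-2 + 7·1 + 8·1.

34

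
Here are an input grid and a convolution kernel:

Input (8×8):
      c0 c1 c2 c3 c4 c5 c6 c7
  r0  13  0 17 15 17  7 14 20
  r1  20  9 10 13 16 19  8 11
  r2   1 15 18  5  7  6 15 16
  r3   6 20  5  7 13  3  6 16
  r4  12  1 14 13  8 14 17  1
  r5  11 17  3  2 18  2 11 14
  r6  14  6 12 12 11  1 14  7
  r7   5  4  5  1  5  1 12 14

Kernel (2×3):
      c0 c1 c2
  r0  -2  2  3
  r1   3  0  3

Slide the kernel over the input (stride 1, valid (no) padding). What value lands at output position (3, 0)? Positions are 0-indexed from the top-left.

121

The receptive field on the input at this output position is [6 20 5 / 12 1 14]. Elementwise product with the kernel and sum: 6·-2 + 20·2 + 5·3 + 12·3 + 14·3.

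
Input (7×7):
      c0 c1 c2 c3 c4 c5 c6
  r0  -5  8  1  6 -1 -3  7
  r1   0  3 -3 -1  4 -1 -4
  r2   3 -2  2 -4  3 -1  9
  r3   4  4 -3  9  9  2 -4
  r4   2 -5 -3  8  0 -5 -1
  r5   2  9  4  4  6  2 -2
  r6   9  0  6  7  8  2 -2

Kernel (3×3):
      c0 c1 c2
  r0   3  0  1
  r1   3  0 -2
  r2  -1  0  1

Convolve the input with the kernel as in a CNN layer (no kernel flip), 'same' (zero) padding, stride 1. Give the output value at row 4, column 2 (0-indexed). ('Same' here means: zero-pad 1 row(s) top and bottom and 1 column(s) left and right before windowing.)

-15

The receptive field on the zero-padded input at this output position is [4 -3 9 / -5 -3 8 / 9 4 4]. Elementwise product with the kernel and sum: 4·3 + 9·1 + -5·3 + 8·-2 + 9·-1 + 4·1.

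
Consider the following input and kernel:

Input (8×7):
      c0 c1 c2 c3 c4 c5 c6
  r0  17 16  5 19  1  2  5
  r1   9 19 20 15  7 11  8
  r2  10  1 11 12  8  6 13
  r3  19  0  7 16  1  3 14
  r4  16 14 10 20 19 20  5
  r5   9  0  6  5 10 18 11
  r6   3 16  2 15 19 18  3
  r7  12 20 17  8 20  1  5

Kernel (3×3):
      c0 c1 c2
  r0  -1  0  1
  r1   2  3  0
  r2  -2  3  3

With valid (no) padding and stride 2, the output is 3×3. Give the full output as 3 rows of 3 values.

79 119 92
79 156 53
60 134 85

Output[0,0]: The receptive field on the input at this output position is [17 16 5 / 9 19 20 / 10 1 11]. Elementwise product with the kernel and sum: 17·-1 + 5·1 + 9·2 + 19·3 + 10·-2 + 1·3 + 11·3.
Output[0,1]: The receptive field on the input at this output position is [5 19 1 / 20 15 7 / 11 12 8]. Elementwise product with the kernel and sum: 5·-1 + 1·1 + 20·2 + 15·3 + 11·-2 + 12·3 + 8·3.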